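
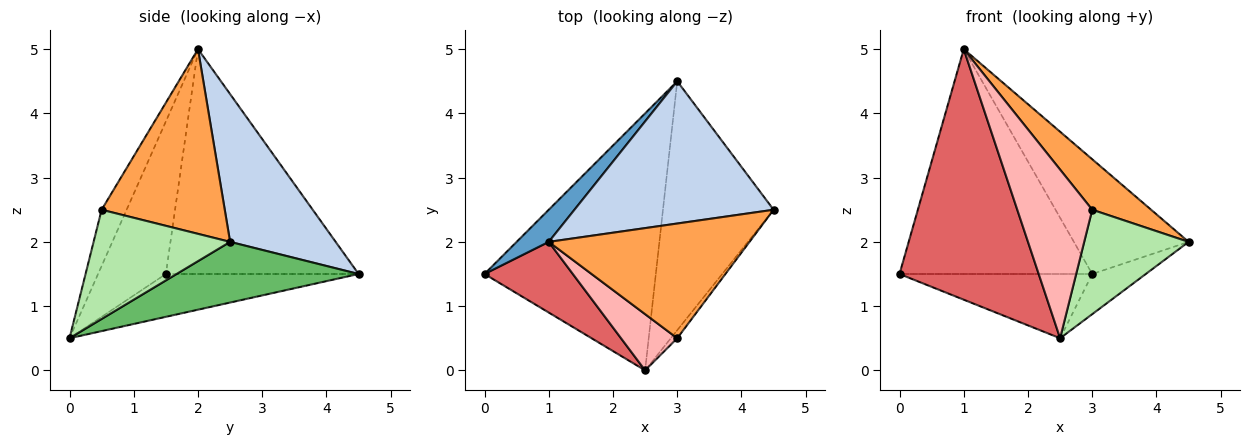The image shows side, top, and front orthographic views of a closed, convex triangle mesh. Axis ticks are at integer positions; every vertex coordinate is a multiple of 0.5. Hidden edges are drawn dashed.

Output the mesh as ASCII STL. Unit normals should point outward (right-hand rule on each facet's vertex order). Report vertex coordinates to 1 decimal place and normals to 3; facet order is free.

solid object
 facet normal -0.704 0.704 0.101
  outer loop
   vertex 1.0 2.0 5.0
   vertex 3.0 4.5 1.5
   vertex 0.0 1.5 1.5
  endloop
 endfacet
 facet normal 0.500 0.544 0.674
  outer loop
   vertex 1.0 2.0 5.0
   vertex 4.5 2.5 2.0
   vertex 3.0 4.5 1.5
  endloop
 endfacet
 facet normal 0.644 -0.308 0.700
  outer loop
   vertex 3.0 0.5 2.5
   vertex 4.5 2.5 2.0
   vertex 1.0 2.0 5.0
  endloop
 endfacet
 facet normal -0.236 0.236 -0.943
  outer loop
   vertex 2.5 0.0 0.5
   vertex 0.0 1.5 1.5
   vertex 3.0 4.5 1.5
  endloop
 endfacet
 facet normal 0.476 0.140 -0.868
  outer loop
   vertex 2.5 0.0 0.5
   vertex 3.0 4.5 1.5
   vertex 4.5 2.5 2.0
  endloop
 endfacet
 facet normal 0.793 -0.607 -0.047
  outer loop
   vertex 2.5 0.0 0.5
   vertex 4.5 2.5 2.0
   vertex 3.0 0.5 2.5
  endloop
 endfacet
 facet normal -0.425 -0.871 0.246
  outer loop
   vertex 2.5 0.0 0.5
   vertex 1.0 2.0 5.0
   vertex 0.0 1.5 1.5
  endloop
 endfacet
 facet normal -0.302 -0.905 0.302
  outer loop
   vertex 2.5 0.0 0.5
   vertex 3.0 0.5 2.5
   vertex 1.0 2.0 5.0
  endloop
 endfacet
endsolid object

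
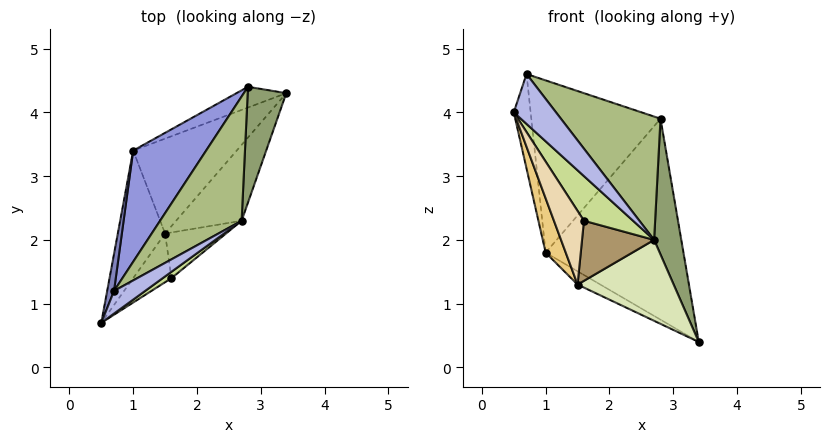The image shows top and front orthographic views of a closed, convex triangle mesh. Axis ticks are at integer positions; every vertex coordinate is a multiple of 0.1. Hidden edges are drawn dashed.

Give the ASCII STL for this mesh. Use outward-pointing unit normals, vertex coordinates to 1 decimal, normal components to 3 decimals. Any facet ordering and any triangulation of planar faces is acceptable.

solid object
 facet normal -0.397 0.913 -0.094
  outer loop
   vertex 1.0 3.4 1.8
   vertex 2.8 4.4 3.9
   vertex 3.4 4.3 0.4
  endloop
 endfacet
 facet normal -0.960 0.261 0.102
  outer loop
   vertex 1.0 3.4 1.8
   vertex 0.5 0.7 4.0
   vertex 0.7 1.2 4.6
  endloop
 endfacet
 facet normal -0.740 0.565 0.365
  outer loop
   vertex 1.0 3.4 1.8
   vertex 0.7 1.2 4.6
   vertex 2.8 4.4 3.9
  endloop
 endfacet
 facet normal 0.720 -0.632 0.287
  outer loop
   vertex 2.7 2.3 2.0
   vertex 0.7 1.2 4.6
   vertex 0.5 0.7 4.0
  endloop
 endfacet
 facet normal 0.965 -0.201 0.171
  outer loop
   vertex 2.7 2.3 2.0
   vertex 3.4 4.3 0.4
   vertex 2.8 4.4 3.9
  endloop
 endfacet
 facet normal 0.795 -0.427 0.431
  outer loop
   vertex 2.7 2.3 2.0
   vertex 2.8 4.4 3.9
   vertex 0.7 1.2 4.6
  endloop
 endfacet
 facet normal 0.647 -0.755 0.108
  outer loop
   vertex 1.6 1.4 2.3
   vertex 2.7 2.3 2.0
   vertex 0.5 0.7 4.0
  endloop
 endfacet
 facet normal 0.462 -0.647 -0.607
  outer loop
   vertex 1.5 2.1 1.3
   vertex 3.4 4.3 0.4
   vertex 2.7 2.3 2.0
  endloop
 endfacet
 facet normal 0.437 -0.716 -0.545
  outer loop
   vertex 1.5 2.1 1.3
   vertex 2.7 2.3 2.0
   vertex 1.6 1.4 2.3
  endloop
 endfacet
 facet normal -0.533 0.117 -0.838
  outer loop
   vertex 1.5 2.1 1.3
   vertex 1.0 3.4 1.8
   vertex 3.4 4.3 0.4
  endloop
 endfacet
 facet normal -0.889 -0.179 -0.422
  outer loop
   vertex 1.5 2.1 1.3
   vertex 0.5 0.7 4.0
   vertex 1.0 3.4 1.8
  endloop
 endfacet
 facet normal -0.306 -0.794 -0.525
  outer loop
   vertex 1.5 2.1 1.3
   vertex 1.6 1.4 2.3
   vertex 0.5 0.7 4.0
  endloop
 endfacet
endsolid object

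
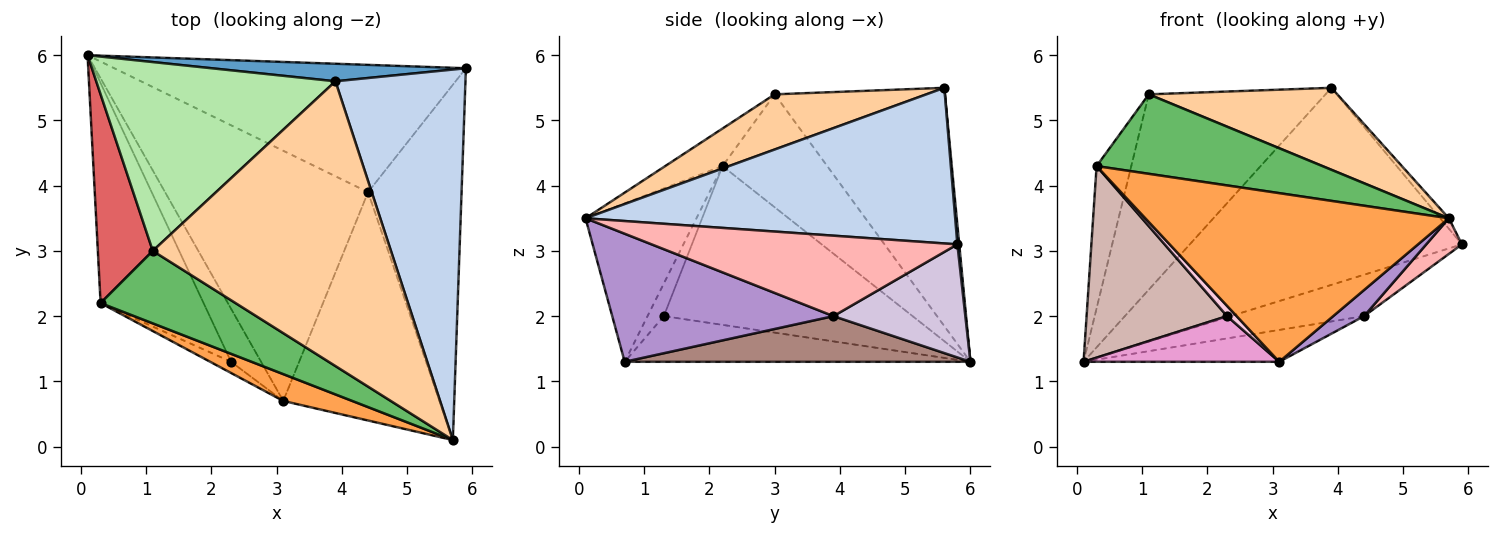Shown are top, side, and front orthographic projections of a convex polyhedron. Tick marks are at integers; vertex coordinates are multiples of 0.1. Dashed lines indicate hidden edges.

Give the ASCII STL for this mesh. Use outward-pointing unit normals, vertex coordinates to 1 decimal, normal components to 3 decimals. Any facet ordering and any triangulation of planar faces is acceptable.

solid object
 facet normal 0.007 0.996 0.089
  outer loop
   vertex 3.9 5.6 5.5
   vertex 5.9 5.8 3.1
   vertex 0.1 6.0 1.3
  endloop
 endfacet
 facet normal 0.767 0.018 0.641
  outer loop
   vertex 3.9 5.6 5.5
   vertex 5.7 0.1 3.5
   vertex 5.9 5.8 3.1
  endloop
 endfacet
 facet normal -0.339 -0.929 0.148
  outer loop
   vertex 3.1 0.7 1.3
   vertex 5.7 0.1 3.5
   vertex 0.3 2.2 4.3
  endloop
 endfacet
 facet normal 0.217 -0.270 0.938
  outer loop
   vertex 1.1 3.0 5.4
   vertex 5.7 0.1 3.5
   vertex 3.9 5.6 5.5
  endloop
 endfacet
 facet normal -0.184 -0.726 0.662
  outer loop
   vertex 1.1 3.0 5.4
   vertex 0.3 2.2 4.3
   vertex 5.7 0.1 3.5
  endloop
 endfacet
 facet normal -0.569 0.591 0.571
  outer loop
   vertex 1.1 3.0 5.4
   vertex 3.9 5.6 5.5
   vertex 0.1 6.0 1.3
  endloop
 endfacet
 facet normal -0.862 0.286 0.419
  outer loop
   vertex 1.1 3.0 5.4
   vertex 0.1 6.0 1.3
   vertex 0.3 2.2 4.3
  endloop
 endfacet
 facet normal 0.650 -0.076 -0.756
  outer loop
   vertex 4.4 3.9 2.0
   vertex 5.9 5.8 3.1
   vertex 5.7 0.1 3.5
  endloop
 endfacet
 facet normal 0.632 -0.088 -0.770
  outer loop
   vertex 4.4 3.9 2.0
   vertex 5.7 0.1 3.5
   vertex 3.1 0.7 1.3
  endloop
 endfacet
 facet normal 0.292 0.296 -0.909
  outer loop
   vertex 4.4 3.9 2.0
   vertex 0.1 6.0 1.3
   vertex 5.9 5.8 3.1
  endloop
 endfacet
 facet normal 0.218 0.123 -0.968
  outer loop
   vertex 4.4 3.9 2.0
   vertex 3.1 0.7 1.3
   vertex 0.1 6.0 1.3
  endloop
 endfacet
 facet normal -0.758 -0.428 -0.492
  outer loop
   vertex 2.3 1.3 2.0
   vertex 0.3 2.2 4.3
   vertex 0.1 6.0 1.3
  endloop
 endfacet
 facet normal -0.755 -0.428 -0.497
  outer loop
   vertex 2.3 1.3 2.0
   vertex 0.1 6.0 1.3
   vertex 3.1 0.7 1.3
  endloop
 endfacet
 facet normal -0.755 -0.443 -0.483
  outer loop
   vertex 2.3 1.3 2.0
   vertex 3.1 0.7 1.3
   vertex 0.3 2.2 4.3
  endloop
 endfacet
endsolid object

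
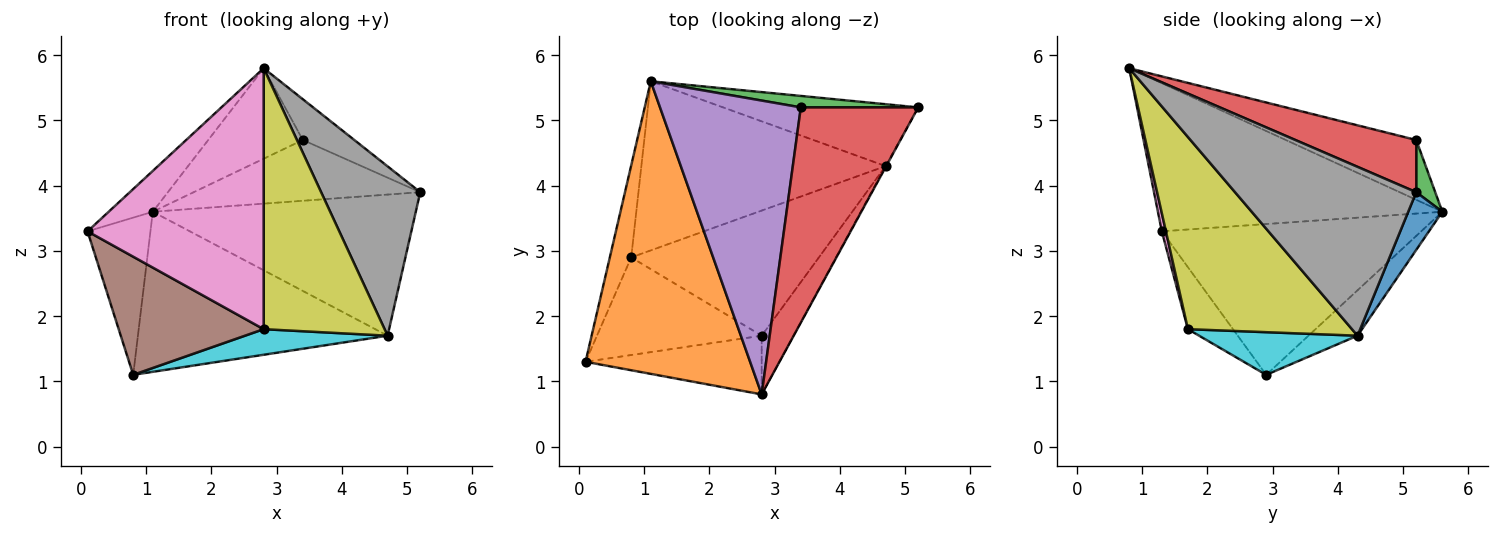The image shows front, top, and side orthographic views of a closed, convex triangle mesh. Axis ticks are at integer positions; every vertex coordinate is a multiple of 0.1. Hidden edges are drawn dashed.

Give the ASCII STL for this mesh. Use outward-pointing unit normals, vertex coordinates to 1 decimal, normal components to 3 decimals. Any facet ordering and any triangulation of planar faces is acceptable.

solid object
 facet normal -0.963 0.233 -0.137
  outer loop
   vertex 0.8 2.9 1.1
   vertex 0.1 1.3 3.3
   vertex 1.1 5.6 3.6
  endloop
 endfacet
 facet normal -0.665 0.103 0.739
  outer loop
   vertex 2.8 0.8 5.8
   vertex 1.1 5.6 3.6
   vertex 0.1 1.3 3.3
  endloop
 endfacet
 facet normal 0.082 0.979 0.185
  outer loop
   vertex 3.4 5.2 4.7
   vertex 5.2 5.2 3.9
   vertex 1.1 5.6 3.6
  endloop
 endfacet
 facet normal 0.400 0.171 0.900
  outer loop
   vertex 3.4 5.2 4.7
   vertex 2.8 0.8 5.8
   vertex 5.2 5.2 3.9
  endloop
 endfacet
 facet normal -0.376 0.273 0.886
  outer loop
   vertex 3.4 5.2 4.7
   vertex 1.1 5.6 3.6
   vertex 2.8 0.8 5.8
  endloop
 endfacet
 facet normal -0.233 -0.750 -0.619
  outer loop
   vertex 2.8 1.7 1.8
   vertex 0.1 1.3 3.3
   vertex 0.8 2.9 1.1
  endloop
 endfacet
 facet normal 0.023 -0.975 -0.219
  outer loop
   vertex 2.8 1.7 1.8
   vertex 2.8 0.8 5.8
   vertex 0.1 1.3 3.3
  endloop
 endfacet
 facet normal 0.877 -0.480 -0.003
  outer loop
   vertex 4.7 4.3 1.7
   vertex 5.2 5.2 3.9
   vertex 2.8 0.8 5.8
  endloop
 endfacet
 facet normal 0.798 -0.588 -0.132
  outer loop
   vertex 4.7 4.3 1.7
   vertex 2.8 0.8 5.8
   vertex 2.8 1.7 1.8
  endloop
 endfacet
 facet normal 0.217 -0.196 -0.956
  outer loop
   vertex 4.7 4.3 1.7
   vertex 2.8 1.7 1.8
   vertex 0.8 2.9 1.1
  endloop
 endfacet
 facet normal 0.118 0.909 -0.399
  outer loop
   vertex 4.7 4.3 1.7
   vertex 1.1 5.6 3.6
   vertex 5.2 5.2 3.9
  endloop
 endfacet
 facet normal -0.134 0.681 -0.720
  outer loop
   vertex 4.7 4.3 1.7
   vertex 0.8 2.9 1.1
   vertex 1.1 5.6 3.6
  endloop
 endfacet
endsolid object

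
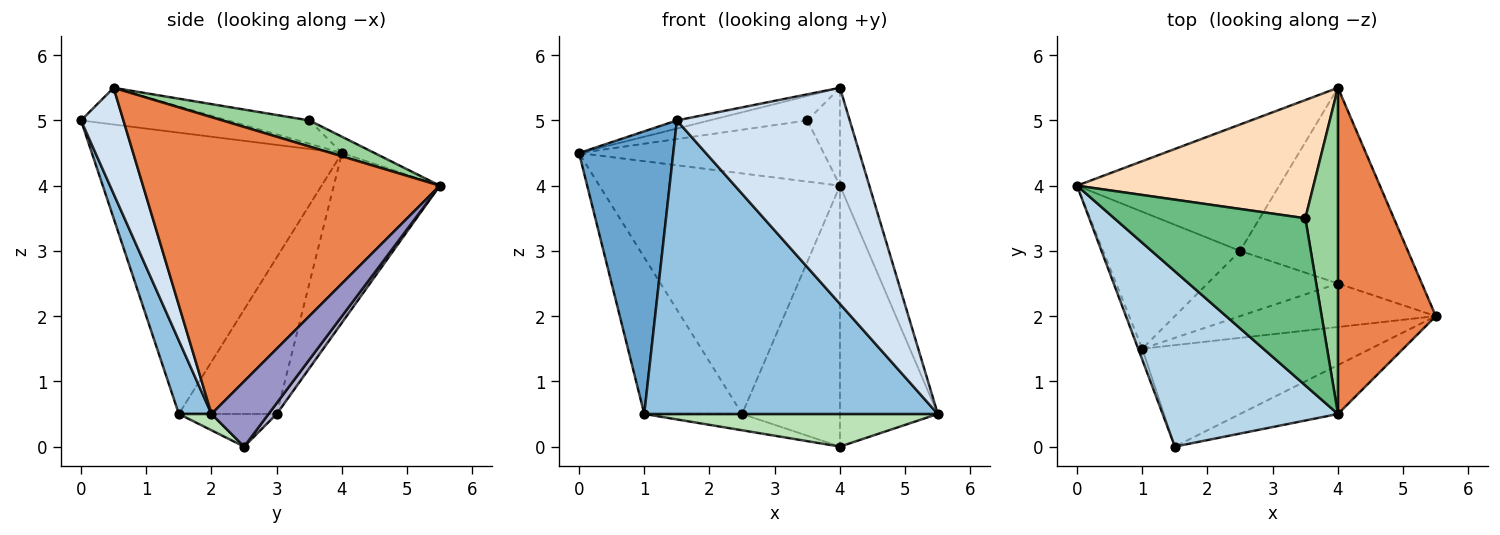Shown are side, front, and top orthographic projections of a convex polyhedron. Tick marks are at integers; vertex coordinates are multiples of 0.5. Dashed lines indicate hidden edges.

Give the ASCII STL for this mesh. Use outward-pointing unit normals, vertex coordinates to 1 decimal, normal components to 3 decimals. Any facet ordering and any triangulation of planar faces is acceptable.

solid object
 facet normal -0.936 -0.353 -0.014
  outer loop
   vertex 1.0 1.5 0.5
   vertex 1.5 0.0 5.0
   vertex 0.0 4.0 4.5
  endloop
 endfacet
 facet normal 0.104 -0.940 -0.325
  outer loop
   vertex 1.0 1.5 0.5
   vertex 5.5 2.0 0.5
   vertex 1.5 0.0 5.0
  endloop
 endfacet
 facet normal -0.205 0.045 0.978
  outer loop
   vertex 4.0 0.5 5.5
   vertex 0.0 4.0 4.5
   vertex 1.5 0.0 5.0
  endloop
 endfacet
 facet normal 0.233 -0.949 -0.215
  outer loop
   vertex 4.0 0.5 5.5
   vertex 1.5 0.0 5.0
   vertex 5.5 2.0 0.5
  endloop
 endfacet
 facet normal 0.946 0.094 0.312
  outer loop
   vertex 4.0 0.5 5.5
   vertex 5.5 2.0 0.5
   vertex 4.0 5.5 4.0
  endloop
 endfacet
 facet normal -0.363 0.825 -0.433
  outer loop
   vertex 2.5 3.0 0.5
   vertex 0.0 4.0 4.5
   vertex 4.0 5.5 4.0
  endloop
 endfacet
 facet normal -0.601 0.601 -0.526
  outer loop
   vertex 2.5 3.0 0.5
   vertex 1.0 1.5 0.5
   vertex 0.0 4.0 4.5
  endloop
 endfacet
 facet normal -0.061 0.459 0.887
  outer loop
   vertex 3.5 3.5 5.0
   vertex 4.0 5.5 4.0
   vertex 0.0 4.0 4.5
  endloop
 endfacet
 facet normal -0.120 0.144 0.982
  outer loop
   vertex 3.5 3.5 5.0
   vertex 0.0 4.0 4.5
   vertex 4.0 0.5 5.5
  endloop
 endfacet
 facet normal 0.608 0.228 0.760
  outer loop
   vertex 3.5 3.5 5.0
   vertex 4.0 0.5 5.5
   vertex 4.0 5.5 4.0
  endloop
 endfacet
 facet normal 0.067 -0.599 -0.798
  outer loop
   vertex 4.0 2.5 0.0
   vertex 5.5 2.0 0.5
   vertex 1.0 1.5 0.5
  endloop
 endfacet
 facet normal -0.236 0.236 -0.943
  outer loop
   vertex 4.0 2.5 0.0
   vertex 1.0 1.5 0.5
   vertex 2.5 3.0 0.5
  endloop
 endfacet
 facet normal 0.423 0.725 -0.544
  outer loop
   vertex 4.0 2.5 0.0
   vertex 4.0 5.5 4.0
   vertex 5.5 2.0 0.5
  endloop
 endfacet
 facet normal 0.067 0.798 -0.599
  outer loop
   vertex 4.0 2.5 0.0
   vertex 2.5 3.0 0.5
   vertex 4.0 5.5 4.0
  endloop
 endfacet
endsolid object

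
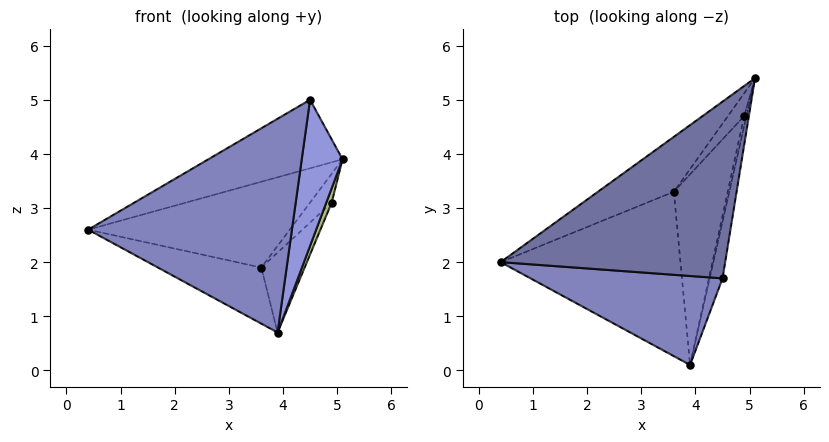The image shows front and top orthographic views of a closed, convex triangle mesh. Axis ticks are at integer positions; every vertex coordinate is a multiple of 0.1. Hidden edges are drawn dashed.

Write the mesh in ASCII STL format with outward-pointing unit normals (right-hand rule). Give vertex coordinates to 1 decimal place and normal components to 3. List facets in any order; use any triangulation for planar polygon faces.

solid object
 facet normal -0.461 0.321 0.827
  outer loop
   vertex 4.5 1.7 5.0
   vertex 5.1 5.4 3.9
   vertex 0.4 2.0 2.6
  endloop
 endfacet
 facet normal -0.281 -0.886 0.369
  outer loop
   vertex 4.5 1.7 5.0
   vertex 0.4 2.0 2.6
   vertex 3.9 0.1 0.7
  endloop
 endfacet
 facet normal 0.981 -0.180 -0.070
  outer loop
   vertex 4.5 1.7 5.0
   vertex 3.9 0.1 0.7
   vertex 5.1 5.4 3.9
  endloop
 endfacet
 facet normal -0.418 0.765 -0.490
  outer loop
   vertex 3.6 3.3 1.9
   vertex 0.4 2.0 2.6
   vertex 5.1 5.4 3.9
  endloop
 endfacet
 facet normal -0.320 0.306 -0.896
  outer loop
   vertex 3.6 3.3 1.9
   vertex 3.9 0.1 0.7
   vertex 0.4 2.0 2.6
  endloop
 endfacet
 facet normal 0.982 -0.157 -0.108
  outer loop
   vertex 4.9 4.7 3.1
   vertex 5.1 5.4 3.9
   vertex 3.9 0.1 0.7
  endloop
 endfacet
 facet normal -0.265 0.758 -0.597
  outer loop
   vertex 4.9 4.7 3.1
   vertex 3.6 3.3 1.9
   vertex 5.1 5.4 3.9
  endloop
 endfacet
 facet normal 0.399 0.355 -0.846
  outer loop
   vertex 4.9 4.7 3.1
   vertex 3.9 0.1 0.7
   vertex 3.6 3.3 1.9
  endloop
 endfacet
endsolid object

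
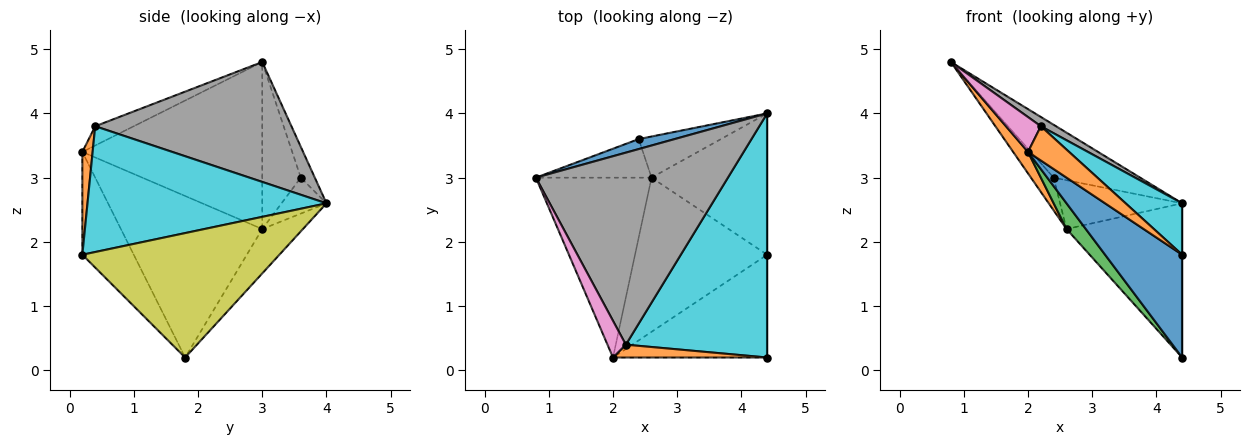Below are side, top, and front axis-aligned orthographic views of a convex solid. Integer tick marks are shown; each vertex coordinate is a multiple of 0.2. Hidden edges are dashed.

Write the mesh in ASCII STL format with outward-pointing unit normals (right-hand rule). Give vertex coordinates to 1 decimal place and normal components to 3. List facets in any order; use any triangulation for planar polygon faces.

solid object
 facet normal -0.157 0.970 0.184
  outer loop
   vertex 2.4 3.6 3.0
   vertex 0.8 3.0 4.8
   vertex 4.4 4.0 2.6
  endloop
 endfacet
 facet normal -0.820 -0.068 -0.568
  outer loop
   vertex 2.6 3.0 2.2
   vertex 2.0 0.2 3.4
   vertex 0.8 3.0 4.8
  endloop
 endfacet
 facet normal -0.770 -0.105 -0.630
  outer loop
   vertex 2.6 3.0 2.2
   vertex 4.4 1.8 0.2
   vertex 2.0 0.2 3.4
  endloop
 endfacet
 facet normal -0.740 0.436 -0.512
  outer loop
   vertex 2.6 3.0 2.2
   vertex 0.8 3.0 4.8
   vertex 2.4 3.6 3.0
  endloop
 endfacet
 facet normal -0.251 0.714 -0.654
  outer loop
   vertex 2.6 3.0 2.2
   vertex 4.4 4.0 2.6
   vertex 4.4 1.8 0.2
  endloop
 endfacet
 facet normal -0.271 0.736 -0.620
  outer loop
   vertex 2.6 3.0 2.2
   vertex 2.4 3.6 3.0
   vertex 4.4 4.0 2.6
  endloop
 endfacet
 facet normal -0.606 -0.548 0.577
  outer loop
   vertex 2.2 0.4 3.8
   vertex 0.8 3.0 4.8
   vertex 2.0 0.2 3.4
  endloop
 endfacet
 facet normal 0.529 -0.041 0.847
  outer loop
   vertex 2.2 0.4 3.8
   vertex 4.4 4.0 2.6
   vertex 0.8 3.0 4.8
  endloop
 endfacet
 facet normal 1.000 0.000 0.000
  outer loop
   vertex 4.4 0.2 1.8
   vertex 4.4 1.8 0.2
   vertex 4.4 4.0 2.6
  endloop
 endfacet
 facet normal 0.657 -0.155 0.738
  outer loop
   vertex 4.4 0.2 1.8
   vertex 4.4 4.0 2.6
   vertex 2.2 0.4 3.8
  endloop
 endfacet
 facet normal -0.426 -0.640 -0.640
  outer loop
   vertex 4.4 0.2 1.8
   vertex 2.0 0.2 3.4
   vertex 4.4 1.8 0.2
  endloop
 endfacet
 facet normal 0.228 -0.912 0.342
  outer loop
   vertex 4.4 0.2 1.8
   vertex 2.2 0.4 3.8
   vertex 2.0 0.2 3.4
  endloop
 endfacet
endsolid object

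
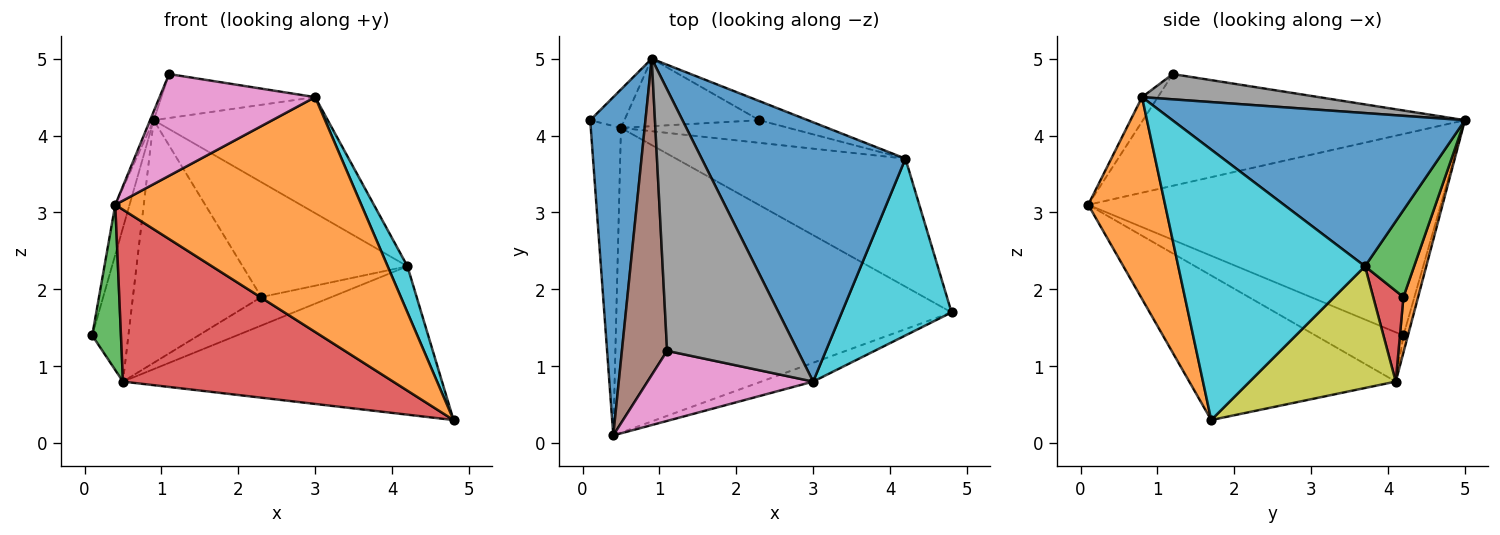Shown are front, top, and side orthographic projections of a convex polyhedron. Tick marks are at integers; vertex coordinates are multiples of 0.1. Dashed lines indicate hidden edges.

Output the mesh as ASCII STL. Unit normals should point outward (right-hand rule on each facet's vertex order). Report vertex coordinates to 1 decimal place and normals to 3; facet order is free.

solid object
 facet normal -0.964 0.039 0.264
  outer loop
   vertex 0.9 5.0 4.2
   vertex 0.1 4.2 1.4
   vertex 0.4 0.1 3.1
  endloop
 endfacet
 facet normal 0.297 -0.952 -0.076
  outer loop
   vertex 3.0 0.8 4.5
   vertex 0.4 0.1 3.1
   vertex 4.8 1.7 0.3
  endloop
 endfacet
 facet normal -0.822 -0.269 -0.503
  outer loop
   vertex 0.5 4.1 0.8
   vertex 0.4 0.1 3.1
   vertex 0.1 4.2 1.4
  endloop
 endfacet
 facet normal -0.352 -0.460 -0.815
  outer loop
   vertex 0.5 4.1 0.8
   vertex 4.8 1.7 0.3
   vertex 0.4 0.1 3.1
  endloop
 endfacet
 facet normal -0.120 0.963 -0.241
  outer loop
   vertex 0.5 4.1 0.8
   vertex 0.1 4.2 1.4
   vertex 0.9 5.0 4.2
  endloop
 endfacet
 facet normal -0.927 0.010 0.375
  outer loop
   vertex 1.1 1.2 4.8
   vertex 0.9 5.0 4.2
   vertex 0.4 0.1 3.1
  endloop
 endfacet
 facet normal -0.083 -0.821 0.565
  outer loop
   vertex 1.1 1.2 4.8
   vertex 0.4 0.1 3.1
   vertex 3.0 0.8 4.5
  endloop
 endfacet
 facet normal 0.187 0.163 0.969
  outer loop
   vertex 1.1 1.2 4.8
   vertex 3.0 0.8 4.5
   vertex 0.9 5.0 4.2
  endloop
 endfacet
 facet normal 0.328 0.715 -0.617
  outer loop
   vertex 4.2 3.7 2.3
   vertex 4.8 1.7 0.3
   vertex 0.5 4.1 0.8
  endloop
 endfacet
 facet normal 0.922 -0.098 0.374
  outer loop
   vertex 4.2 3.7 2.3
   vertex 3.0 0.8 4.5
   vertex 4.8 1.7 0.3
  endloop
 endfacet
 facet normal 0.566 0.337 0.753
  outer loop
   vertex 4.2 3.7 2.3
   vertex 0.9 5.0 4.2
   vertex 3.0 0.8 4.5
  endloop
 endfacet
 facet normal 0.110 0.958 -0.266
  outer loop
   vertex 2.3 4.2 1.9
   vertex 0.5 4.1 0.8
   vertex 0.9 5.0 4.2
  endloop
 endfacet
 facet normal 0.282 0.946 -0.157
  outer loop
   vertex 2.3 4.2 1.9
   vertex 0.9 5.0 4.2
   vertex 4.2 3.7 2.3
  endloop
 endfacet
 facet normal 0.319 0.742 -0.590
  outer loop
   vertex 2.3 4.2 1.9
   vertex 4.2 3.7 2.3
   vertex 0.5 4.1 0.8
  endloop
 endfacet
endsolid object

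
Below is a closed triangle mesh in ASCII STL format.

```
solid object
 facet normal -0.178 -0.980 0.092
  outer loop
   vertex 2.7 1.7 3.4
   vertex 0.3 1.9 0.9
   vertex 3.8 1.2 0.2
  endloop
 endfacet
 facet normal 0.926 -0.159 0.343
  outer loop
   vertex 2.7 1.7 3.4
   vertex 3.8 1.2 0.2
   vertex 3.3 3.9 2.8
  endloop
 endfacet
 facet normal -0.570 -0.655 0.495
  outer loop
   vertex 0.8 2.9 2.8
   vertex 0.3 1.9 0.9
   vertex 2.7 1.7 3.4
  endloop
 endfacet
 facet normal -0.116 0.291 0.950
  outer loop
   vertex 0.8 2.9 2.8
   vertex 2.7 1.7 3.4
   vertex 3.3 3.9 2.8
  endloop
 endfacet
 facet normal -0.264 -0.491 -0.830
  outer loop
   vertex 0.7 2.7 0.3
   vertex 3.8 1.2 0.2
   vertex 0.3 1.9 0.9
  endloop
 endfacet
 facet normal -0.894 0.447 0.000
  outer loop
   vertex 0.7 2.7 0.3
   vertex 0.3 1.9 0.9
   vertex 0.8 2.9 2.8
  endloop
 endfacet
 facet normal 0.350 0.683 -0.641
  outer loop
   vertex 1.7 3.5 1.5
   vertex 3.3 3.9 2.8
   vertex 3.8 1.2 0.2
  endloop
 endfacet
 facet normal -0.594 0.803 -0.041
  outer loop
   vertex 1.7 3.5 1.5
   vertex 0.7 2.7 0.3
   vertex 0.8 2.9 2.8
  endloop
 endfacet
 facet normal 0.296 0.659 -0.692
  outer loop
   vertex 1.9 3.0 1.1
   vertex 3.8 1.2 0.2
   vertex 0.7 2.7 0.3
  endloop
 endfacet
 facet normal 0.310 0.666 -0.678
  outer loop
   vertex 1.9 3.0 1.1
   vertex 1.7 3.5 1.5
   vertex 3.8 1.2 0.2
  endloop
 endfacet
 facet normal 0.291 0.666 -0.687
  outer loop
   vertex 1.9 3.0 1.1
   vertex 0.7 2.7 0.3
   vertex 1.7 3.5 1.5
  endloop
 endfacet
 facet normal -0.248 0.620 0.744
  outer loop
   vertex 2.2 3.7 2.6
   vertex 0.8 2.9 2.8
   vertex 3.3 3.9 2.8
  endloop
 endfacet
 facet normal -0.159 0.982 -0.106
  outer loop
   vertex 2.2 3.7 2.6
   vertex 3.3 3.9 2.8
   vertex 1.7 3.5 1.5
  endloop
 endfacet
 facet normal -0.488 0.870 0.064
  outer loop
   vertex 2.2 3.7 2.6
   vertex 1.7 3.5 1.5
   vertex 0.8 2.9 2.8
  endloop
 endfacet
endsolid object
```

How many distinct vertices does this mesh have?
9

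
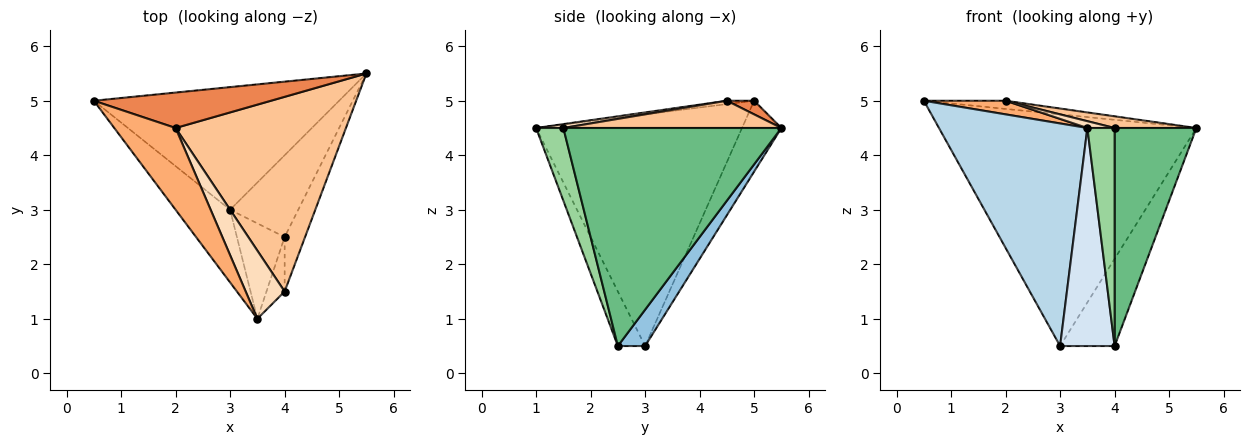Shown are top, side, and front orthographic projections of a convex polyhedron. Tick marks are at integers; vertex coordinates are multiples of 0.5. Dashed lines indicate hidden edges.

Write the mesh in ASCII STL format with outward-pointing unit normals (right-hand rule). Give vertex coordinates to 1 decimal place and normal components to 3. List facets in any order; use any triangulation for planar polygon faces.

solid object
 facet normal -0.134 0.876 -0.464
  outer loop
   vertex 3.0 3.0 0.5
   vertex 0.5 5.0 5.0
   vertex 5.5 5.5 4.5
  endloop
 endfacet
 facet normal 0.343 0.685 -0.643
  outer loop
   vertex 3.0 3.0 0.5
   vertex 5.5 5.5 4.5
   vertex 4.0 2.5 0.5
  endloop
 endfacet
 facet normal -0.797 -0.574 -0.188
  outer loop
   vertex 3.0 3.0 0.5
   vertex 3.5 1.0 4.5
   vertex 0.5 5.0 5.0
  endloop
 endfacet
 facet normal -0.416 -0.833 -0.364
  outer loop
   vertex 3.0 3.0 0.5
   vertex 4.0 2.5 0.5
   vertex 3.5 1.0 4.5
  endloop
 endfacet
 facet normal 0.075 0.224 0.972
  outer loop
   vertex 2.0 4.5 5.0
   vertex 5.5 5.5 4.5
   vertex 0.5 5.0 5.0
  endloop
 endfacet
 facet normal -0.055 -0.164 0.985
  outer loop
   vertex 2.0 4.5 5.0
   vertex 0.5 5.0 5.0
   vertex 3.5 1.0 4.5
  endloop
 endfacet
 facet normal 0.158 -0.059 0.986
  outer loop
   vertex 4.0 1.5 4.5
   vertex 5.5 5.5 4.5
   vertex 2.0 4.5 5.0
  endloop
 endfacet
 facet normal 0.099 -0.099 0.990
  outer loop
   vertex 4.0 1.5 4.5
   vertex 2.0 4.5 5.0
   vertex 3.5 1.0 4.5
  endloop
 endfacet
 facet normal 0.933 -0.350 -0.087
  outer loop
   vertex 4.0 1.5 4.5
   vertex 4.0 2.5 0.5
   vertex 5.5 5.5 4.5
  endloop
 endfacet
 facet normal 0.696 -0.696 -0.174
  outer loop
   vertex 4.0 1.5 4.5
   vertex 3.5 1.0 4.5
   vertex 4.0 2.5 0.5
  endloop
 endfacet
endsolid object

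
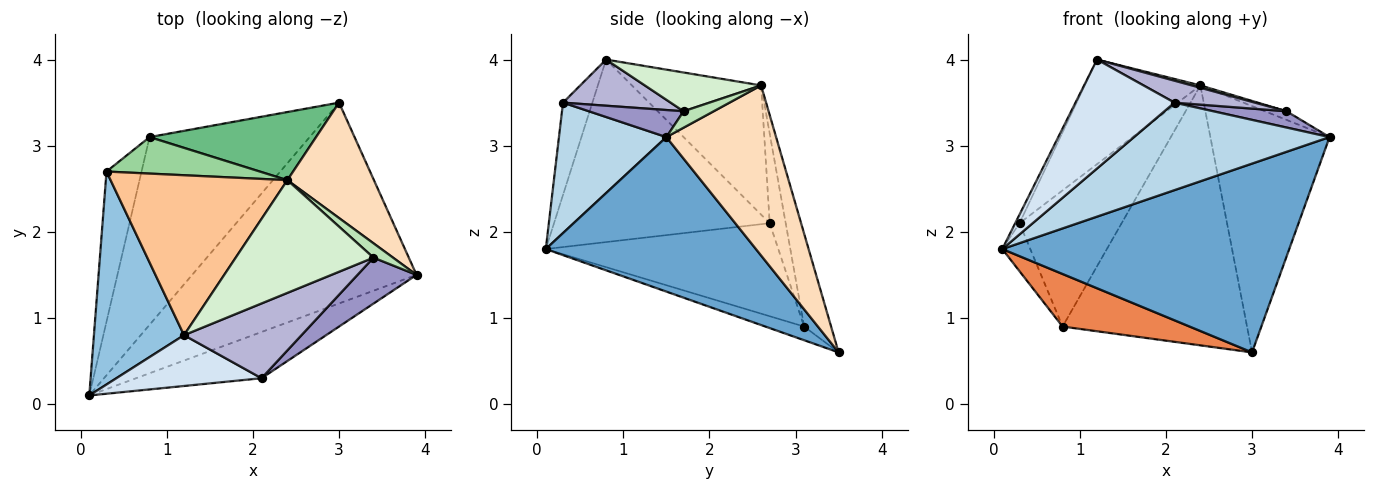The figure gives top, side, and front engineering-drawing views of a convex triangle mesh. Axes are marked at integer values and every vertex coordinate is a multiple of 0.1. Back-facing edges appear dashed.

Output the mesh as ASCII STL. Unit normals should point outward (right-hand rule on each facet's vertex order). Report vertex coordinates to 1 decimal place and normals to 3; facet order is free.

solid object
 facet normal 0.448 -0.612 -0.651
  outer loop
   vertex 3.0 3.5 0.6
   vertex 3.9 1.5 3.1
   vertex 0.1 0.1 1.8
  endloop
 endfacet
 facet normal -0.897 0.018 0.443
  outer loop
   vertex 0.3 2.7 2.1
   vertex 0.1 0.1 1.8
   vertex 1.2 0.8 4.0
  endloop
 endfacet
 facet normal 0.437 -0.795 -0.420
  outer loop
   vertex 2.1 0.3 3.5
   vertex 0.1 0.1 1.8
   vertex 3.9 1.5 3.1
  endloop
 endfacet
 facet normal -0.259 -0.875 0.408
  outer loop
   vertex 2.1 0.3 3.5
   vertex 1.2 0.8 4.0
   vertex 0.1 0.1 1.8
  endloop
 endfacet
 facet normal -0.082 -0.269 -0.960
  outer loop
   vertex 0.8 3.1 0.9
   vertex 3.0 3.5 0.6
   vertex 0.1 0.1 1.8
  endloop
 endfacet
 facet normal -0.930 0.112 -0.350
  outer loop
   vertex 0.8 3.1 0.9
   vertex 0.1 0.1 1.8
   vertex 0.3 2.7 2.1
  endloop
 endfacet
 facet normal -0.522 0.467 0.714
  outer loop
   vertex 2.4 2.6 3.7
   vertex 0.3 2.7 2.1
   vertex 1.2 0.8 4.0
  endloop
 endfacet
 facet normal 0.640 0.696 0.326
  outer loop
   vertex 2.4 2.6 3.7
   vertex 3.9 1.5 3.1
   vertex 3.0 3.5 0.6
  endloop
 endfacet
 facet normal -0.140 0.958 0.251
  outer loop
   vertex 2.4 2.6 3.7
   vertex 3.0 3.5 0.6
   vertex 0.8 3.1 0.9
  endloop
 endfacet
 facet normal -0.150 0.955 0.256
  outer loop
   vertex 2.4 2.6 3.7
   vertex 0.8 3.1 0.9
   vertex 0.3 2.7 2.1
  endloop
 endfacet
 facet normal 0.584 0.417 0.696
  outer loop
   vertex 3.4 1.7 3.4
   vertex 3.9 1.5 3.1
   vertex 2.4 2.6 3.7
  endloop
 endfacet
 facet normal 0.271 -0.020 0.962
  outer loop
   vertex 3.4 1.7 3.4
   vertex 2.4 2.6 3.7
   vertex 1.2 0.8 4.0
  endloop
 endfacet
 facet normal 0.397 -0.306 0.865
  outer loop
   vertex 3.4 1.7 3.4
   vertex 2.1 0.3 3.5
   vertex 3.9 1.5 3.1
  endloop
 endfacet
 facet normal 0.353 -0.263 0.898
  outer loop
   vertex 3.4 1.7 3.4
   vertex 1.2 0.8 4.0
   vertex 2.1 0.3 3.5
  endloop
 endfacet
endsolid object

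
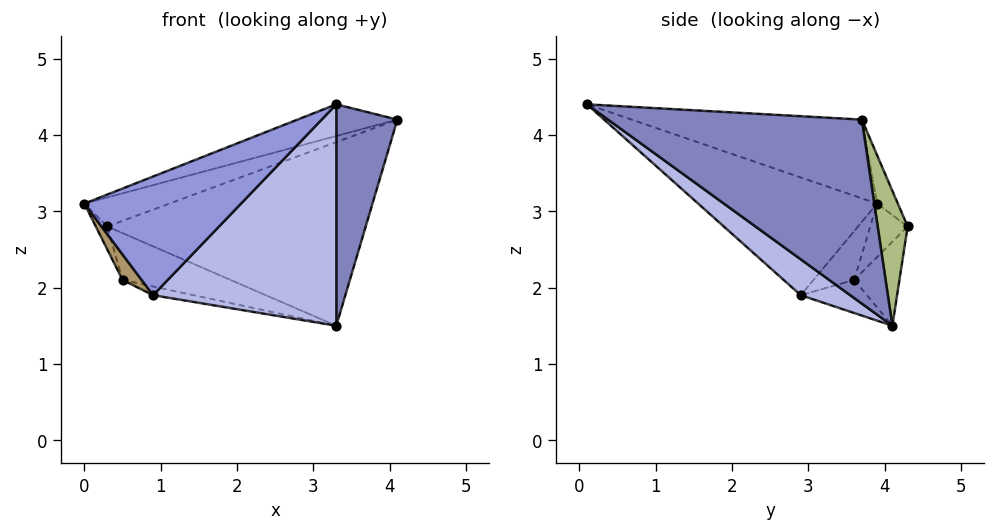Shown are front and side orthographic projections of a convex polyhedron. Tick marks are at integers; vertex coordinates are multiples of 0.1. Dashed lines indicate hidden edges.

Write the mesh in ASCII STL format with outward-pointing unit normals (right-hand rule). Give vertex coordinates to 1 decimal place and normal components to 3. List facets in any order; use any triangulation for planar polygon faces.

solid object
 facet normal -0.253 0.110 0.961
  outer loop
   vertex 3.3 0.1 4.4
   vertex 4.1 3.7 4.2
   vertex 0.0 3.9 3.1
  endloop
 endfacet
 facet normal 0.925 -0.223 -0.307
  outer loop
   vertex 3.3 4.1 1.5
   vertex 4.1 3.7 4.2
   vertex 3.3 0.1 4.4
  endloop
 endfacet
 facet normal -0.752 -0.659 -0.015
  outer loop
   vertex 0.9 2.9 1.9
   vertex 3.3 0.1 4.4
   vertex 0.0 3.9 3.1
  endloop
 endfacet
 facet normal 0.157 -0.580 -0.800
  outer loop
   vertex 0.9 2.9 1.9
   vertex 3.3 4.1 1.5
   vertex 3.3 0.1 4.4
  endloop
 endfacet
 facet normal -0.163 0.667 0.727
  outer loop
   vertex 0.3 4.3 2.8
   vertex 0.0 3.9 3.1
   vertex 4.1 3.7 4.2
  endloop
 endfacet
 facet normal 0.114 0.987 0.112
  outer loop
   vertex 0.3 4.3 2.8
   vertex 4.1 3.7 4.2
   vertex 3.3 4.1 1.5
  endloop
 endfacet
 facet normal -0.232 0.143 -0.962
  outer loop
   vertex 0.5 3.6 2.1
   vertex 3.3 4.1 1.5
   vertex 0.9 2.9 1.9
  endloop
 endfacet
 facet normal -0.269 0.642 -0.718
  outer loop
   vertex 0.5 3.6 2.1
   vertex 0.3 4.3 2.8
   vertex 3.3 4.1 1.5
  endloop
 endfacet
 facet normal -0.861 -0.404 -0.309
  outer loop
   vertex 0.5 3.6 2.1
   vertex 0.9 2.9 1.9
   vertex 0.0 3.9 3.1
  endloop
 endfacet
 facet normal -0.832 0.255 -0.493
  outer loop
   vertex 0.5 3.6 2.1
   vertex 0.0 3.9 3.1
   vertex 0.3 4.3 2.8
  endloop
 endfacet
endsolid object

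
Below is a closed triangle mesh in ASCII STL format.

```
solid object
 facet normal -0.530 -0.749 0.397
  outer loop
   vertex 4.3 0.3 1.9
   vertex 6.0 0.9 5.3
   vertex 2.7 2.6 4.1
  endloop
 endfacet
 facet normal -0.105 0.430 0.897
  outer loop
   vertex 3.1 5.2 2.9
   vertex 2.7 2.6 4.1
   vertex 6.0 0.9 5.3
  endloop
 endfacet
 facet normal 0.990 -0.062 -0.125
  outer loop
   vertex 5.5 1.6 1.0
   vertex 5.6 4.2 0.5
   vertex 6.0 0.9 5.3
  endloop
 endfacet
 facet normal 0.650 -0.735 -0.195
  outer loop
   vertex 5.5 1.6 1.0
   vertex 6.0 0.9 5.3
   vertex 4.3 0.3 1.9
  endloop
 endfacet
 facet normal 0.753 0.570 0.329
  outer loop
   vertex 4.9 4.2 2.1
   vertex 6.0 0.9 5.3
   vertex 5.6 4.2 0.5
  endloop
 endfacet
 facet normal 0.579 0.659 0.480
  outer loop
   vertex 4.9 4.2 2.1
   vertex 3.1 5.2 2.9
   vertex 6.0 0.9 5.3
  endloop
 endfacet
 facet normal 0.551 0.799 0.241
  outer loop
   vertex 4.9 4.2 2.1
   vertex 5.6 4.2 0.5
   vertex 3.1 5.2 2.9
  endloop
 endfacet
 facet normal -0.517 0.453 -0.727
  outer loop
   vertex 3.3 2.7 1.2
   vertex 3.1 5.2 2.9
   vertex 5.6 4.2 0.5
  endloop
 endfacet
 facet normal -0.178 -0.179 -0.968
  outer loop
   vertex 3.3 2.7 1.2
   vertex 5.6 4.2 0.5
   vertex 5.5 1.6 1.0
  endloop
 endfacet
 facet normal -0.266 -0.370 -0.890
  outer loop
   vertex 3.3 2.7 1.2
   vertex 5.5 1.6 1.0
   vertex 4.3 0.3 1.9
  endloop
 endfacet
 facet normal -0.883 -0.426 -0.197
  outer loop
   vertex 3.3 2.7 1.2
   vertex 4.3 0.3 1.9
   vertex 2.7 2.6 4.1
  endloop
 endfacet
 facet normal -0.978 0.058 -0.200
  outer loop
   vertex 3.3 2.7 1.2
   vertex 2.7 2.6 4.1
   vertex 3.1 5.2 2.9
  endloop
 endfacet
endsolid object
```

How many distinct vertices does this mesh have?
8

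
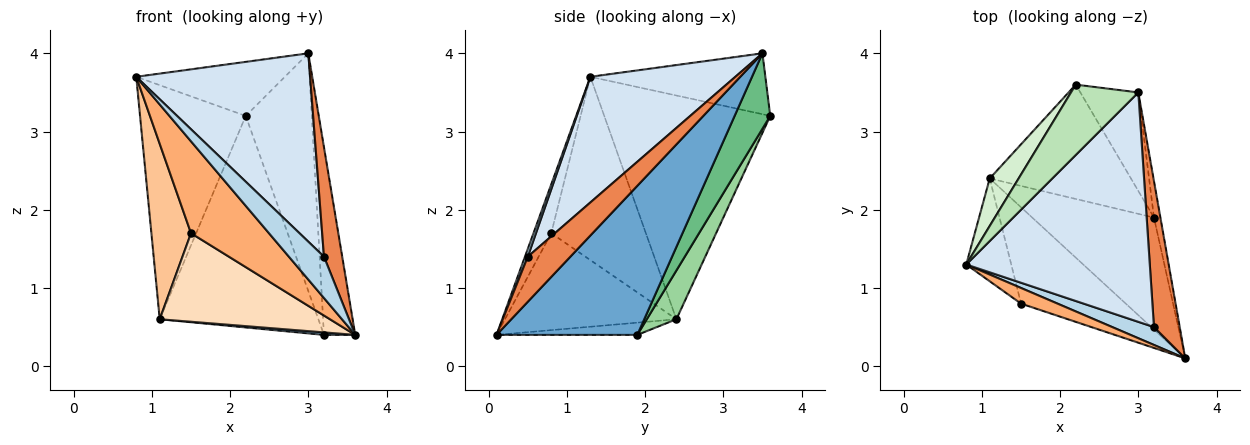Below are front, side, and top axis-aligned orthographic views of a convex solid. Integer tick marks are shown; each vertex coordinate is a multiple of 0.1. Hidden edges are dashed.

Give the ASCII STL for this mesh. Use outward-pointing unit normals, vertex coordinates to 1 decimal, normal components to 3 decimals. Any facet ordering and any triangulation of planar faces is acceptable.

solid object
 facet normal 0.975 0.217 -0.042
  outer loop
   vertex 3.2 1.9 0.4
   vertex 3.0 3.5 4.0
   vertex 3.6 0.1 0.4
  endloop
 endfacet
 facet normal -0.100 -0.022 -0.995
  outer loop
   vertex 1.1 2.4 0.6
   vertex 3.2 1.9 0.4
   vertex 3.6 0.1 0.4
  endloop
 endfacet
 facet normal 0.074 -0.915 0.396
  outer loop
   vertex 3.2 0.5 1.4
   vertex 0.8 1.3 3.7
   vertex 3.6 0.1 0.4
  endloop
 endfacet
 facet normal 0.468 -0.561 0.683
  outer loop
   vertex 3.2 0.5 1.4
   vertex 3.0 3.5 4.0
   vertex 0.8 1.3 3.7
  endloop
 endfacet
 facet normal 0.814 -0.349 0.465
  outer loop
   vertex 3.2 0.5 1.4
   vertex 3.6 0.1 0.4
   vertex 3.0 3.5 4.0
  endloop
 endfacet
 facet normal -0.219 -0.962 0.164
  outer loop
   vertex 1.5 0.8 1.7
   vertex 3.6 0.1 0.4
   vertex 0.8 1.3 3.7
  endloop
 endfacet
 facet normal -0.900 -0.377 -0.221
  outer loop
   vertex 1.5 0.8 1.7
   vertex 0.8 1.3 3.7
   vertex 1.1 2.4 0.6
  endloop
 endfacet
 facet normal -0.563 -0.559 -0.609
  outer loop
   vertex 1.5 0.8 1.7
   vertex 1.1 2.4 0.6
   vertex 3.6 0.1 0.4
  endloop
 endfacet
 facet normal 0.446 0.827 -0.343
  outer loop
   vertex 2.2 3.6 3.2
   vertex 3.0 3.5 4.0
   vertex 3.2 1.9 0.4
  endloop
 endfacet
 facet normal 0.162 0.868 -0.469
  outer loop
   vertex 2.2 3.6 3.2
   vertex 3.2 1.9 0.4
   vertex 1.1 2.4 0.6
  endloop
 endfacet
 facet normal -0.583 0.495 0.645
  outer loop
   vertex 2.2 3.6 3.2
   vertex 0.8 1.3 3.7
   vertex 3.0 3.5 4.0
  endloop
 endfacet
 facet normal -0.839 0.534 0.108
  outer loop
   vertex 2.2 3.6 3.2
   vertex 1.1 2.4 0.6
   vertex 0.8 1.3 3.7
  endloop
 endfacet
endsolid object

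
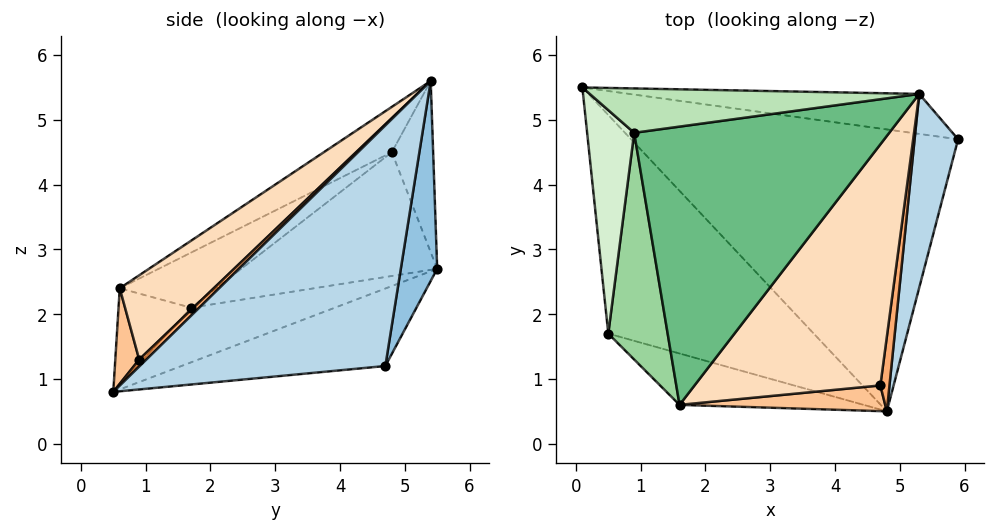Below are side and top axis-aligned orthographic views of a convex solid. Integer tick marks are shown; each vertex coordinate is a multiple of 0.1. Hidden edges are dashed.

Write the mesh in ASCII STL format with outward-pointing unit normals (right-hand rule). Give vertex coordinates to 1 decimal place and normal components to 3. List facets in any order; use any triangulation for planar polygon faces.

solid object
 facet normal -0.228 0.151 -0.962
  outer loop
   vertex 4.8 0.5 0.8
   vertex 0.1 5.5 2.7
   vertex 5.9 4.7 1.2
  endloop
 endfacet
 facet normal 0.099 0.985 -0.143
  outer loop
   vertex 5.3 5.4 5.6
   vertex 5.9 4.7 1.2
   vertex 0.1 5.5 2.7
  endloop
 endfacet
 facet normal 0.949 -0.265 0.172
  outer loop
   vertex 5.3 5.4 5.6
   vertex 4.8 0.5 0.8
   vertex 5.9 4.7 1.2
  endloop
 endfacet
 facet normal -0.255 0.125 -0.959
  outer loop
   vertex 0.5 1.7 2.1
   vertex 0.1 5.5 2.7
   vertex 4.8 0.5 0.8
  endloop
 endfacet
 facet normal -0.380 -0.577 -0.723
  outer loop
   vertex 0.5 1.7 2.1
   vertex 4.8 0.5 0.8
   vertex 1.6 0.6 2.4
  endloop
 endfacet
 facet normal 0.467 -0.643 0.608
  outer loop
   vertex 4.7 0.9 1.3
   vertex 4.8 0.5 0.8
   vertex 5.3 5.4 5.6
  endloop
 endfacet
 facet normal 0.294 -0.717 0.632
  outer loop
   vertex 4.7 0.9 1.3
   vertex 1.6 0.6 2.4
   vertex 4.8 0.5 0.8
  endloop
 endfacet
 facet normal 0.303 -0.679 0.669
  outer loop
   vertex 4.7 0.9 1.3
   vertex 5.3 5.4 5.6
   vertex 1.6 0.6 2.4
  endloop
 endfacet
 facet normal -0.155 -0.462 0.873
  outer loop
   vertex 0.9 4.8 4.5
   vertex 1.6 0.6 2.4
   vertex 5.3 5.4 5.6
  endloop
 endfacet
 facet normal -0.613 -0.433 0.661
  outer loop
   vertex 0.9 4.8 4.5
   vertex 0.5 1.7 2.1
   vertex 1.6 0.6 2.4
  endloop
 endfacet
 facet normal -0.228 0.869 0.439
  outer loop
   vertex 0.9 4.8 4.5
   vertex 5.3 5.4 5.6
   vertex 0.1 5.5 2.7
  endloop
 endfacet
 facet normal -0.924 -0.153 0.351
  outer loop
   vertex 0.9 4.8 4.5
   vertex 0.1 5.5 2.7
   vertex 0.5 1.7 2.1
  endloop
 endfacet
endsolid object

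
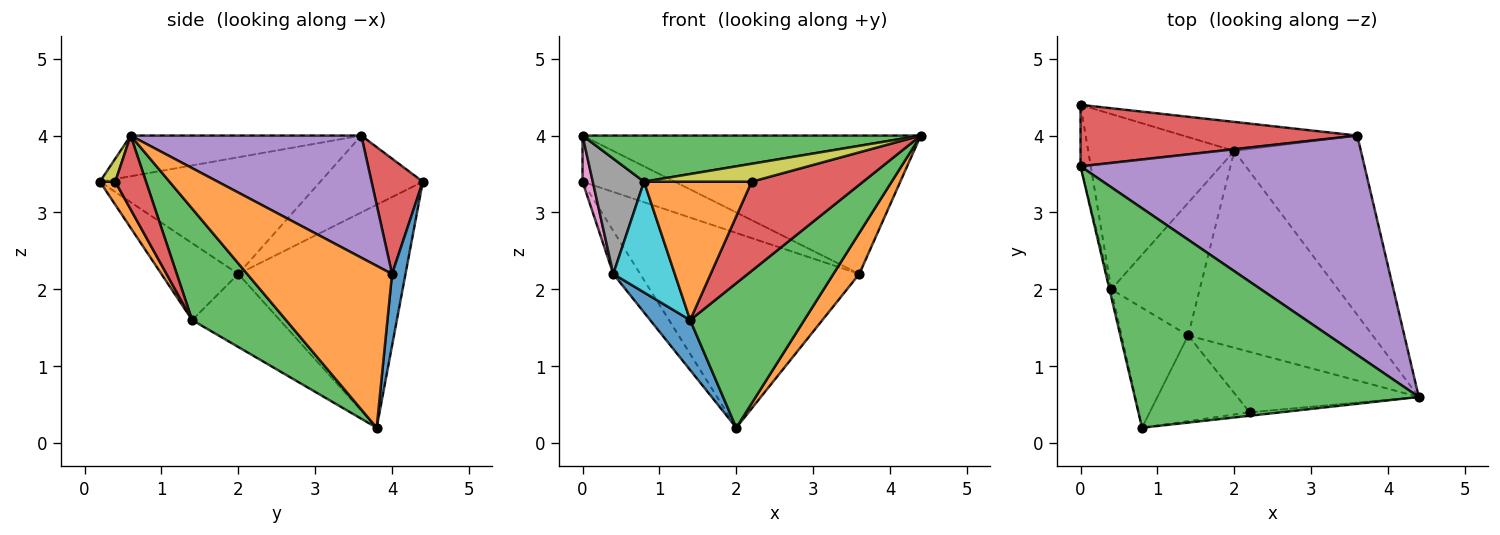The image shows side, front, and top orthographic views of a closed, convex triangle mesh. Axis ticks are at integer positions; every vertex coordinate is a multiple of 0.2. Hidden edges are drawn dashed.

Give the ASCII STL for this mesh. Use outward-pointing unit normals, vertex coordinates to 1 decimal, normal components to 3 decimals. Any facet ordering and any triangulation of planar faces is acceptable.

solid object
 facet normal 0.061 0.987 -0.147
  outer loop
   vertex 3.6 4.0 2.2
   vertex 2.0 3.8 0.2
   vertex 0.0 4.4 3.4
  endloop
 endfacet
 facet normal 0.780 -0.139 -0.610
  outer loop
   vertex 3.6 4.0 2.2
   vertex 4.4 0.6 4.0
   vertex 2.0 3.8 0.2
  endloop
 endfacet
 facet normal -0.139 -0.204 0.969
  outer loop
   vertex 0.0 3.6 4.0
   vertex 0.8 0.2 3.4
   vertex 4.4 0.6 4.0
  endloop
 endfacet
 facet normal 0.316 0.569 0.759
  outer loop
   vertex 0.0 3.6 4.0
   vertex 3.6 4.0 2.2
   vertex 0.0 4.4 3.4
  endloop
 endfacet
 facet normal 0.342 0.501 0.795
  outer loop
   vertex 0.0 3.6 4.0
   vertex 4.4 0.6 4.0
   vertex 3.6 4.0 2.2
  endloop
 endfacet
 facet normal -0.829 0.133 -0.543
  outer loop
   vertex 0.4 2.0 2.2
   vertex 0.0 4.4 3.4
   vertex 2.0 3.8 0.2
  endloop
 endfacet
 facet normal -0.986 -0.099 -0.132
  outer loop
   vertex 0.4 2.0 2.2
   vertex 0.0 3.6 4.0
   vertex 0.0 4.4 3.4
  endloop
 endfacet
 facet normal -0.974 -0.226 -0.015
  outer loop
   vertex 0.4 2.0 2.2
   vertex 0.8 0.2 3.4
   vertex 0.0 3.6 4.0
  endloop
 endfacet
 facet normal 0.139 -0.973 -0.185
  outer loop
   vertex 2.2 0.4 3.4
   vertex 4.4 0.6 4.0
   vertex 0.8 0.2 3.4
  endloop
 endfacet
 facet normal -0.647 -0.517 -0.560
  outer loop
   vertex 1.4 1.4 1.6
   vertex 0.8 0.2 3.4
   vertex 0.4 2.0 2.2
  endloop
 endfacet
 facet normal -0.612 -0.279 -0.740
  outer loop
   vertex 1.4 1.4 1.6
   vertex 0.4 2.0 2.2
   vertex 2.0 3.8 0.2
  endloop
 endfacet
 facet normal 0.121 -0.844 -0.523
  outer loop
   vertex 1.4 1.4 1.6
   vertex 2.2 0.4 3.4
   vertex 0.8 0.2 3.4
  endloop
 endfacet
 facet normal 0.438 -0.532 -0.725
  outer loop
   vertex 1.4 1.4 1.6
   vertex 2.0 3.8 0.2
   vertex 4.4 0.6 4.0
  endloop
 endfacet
 facet normal 0.223 -0.807 -0.547
  outer loop
   vertex 1.4 1.4 1.6
   vertex 4.4 0.6 4.0
   vertex 2.2 0.4 3.4
  endloop
 endfacet
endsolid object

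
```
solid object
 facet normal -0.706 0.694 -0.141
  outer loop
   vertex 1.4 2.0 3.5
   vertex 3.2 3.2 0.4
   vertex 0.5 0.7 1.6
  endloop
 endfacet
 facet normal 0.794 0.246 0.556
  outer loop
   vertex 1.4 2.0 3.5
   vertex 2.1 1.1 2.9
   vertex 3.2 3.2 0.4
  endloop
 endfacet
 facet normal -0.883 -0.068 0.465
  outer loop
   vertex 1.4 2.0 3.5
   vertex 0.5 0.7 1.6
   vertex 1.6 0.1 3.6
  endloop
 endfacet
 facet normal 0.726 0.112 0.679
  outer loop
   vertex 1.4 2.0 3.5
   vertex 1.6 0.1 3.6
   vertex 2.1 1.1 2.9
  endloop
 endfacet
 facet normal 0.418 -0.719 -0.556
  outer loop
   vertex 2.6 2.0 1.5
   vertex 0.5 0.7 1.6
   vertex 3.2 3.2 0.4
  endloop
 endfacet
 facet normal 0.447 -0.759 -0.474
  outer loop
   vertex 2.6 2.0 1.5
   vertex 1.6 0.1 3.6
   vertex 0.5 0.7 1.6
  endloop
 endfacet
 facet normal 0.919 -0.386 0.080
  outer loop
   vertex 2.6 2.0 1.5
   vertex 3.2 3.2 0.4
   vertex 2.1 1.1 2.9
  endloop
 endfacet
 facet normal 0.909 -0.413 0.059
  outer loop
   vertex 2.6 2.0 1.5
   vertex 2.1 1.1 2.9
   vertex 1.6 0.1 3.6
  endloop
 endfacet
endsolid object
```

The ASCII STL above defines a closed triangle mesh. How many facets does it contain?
8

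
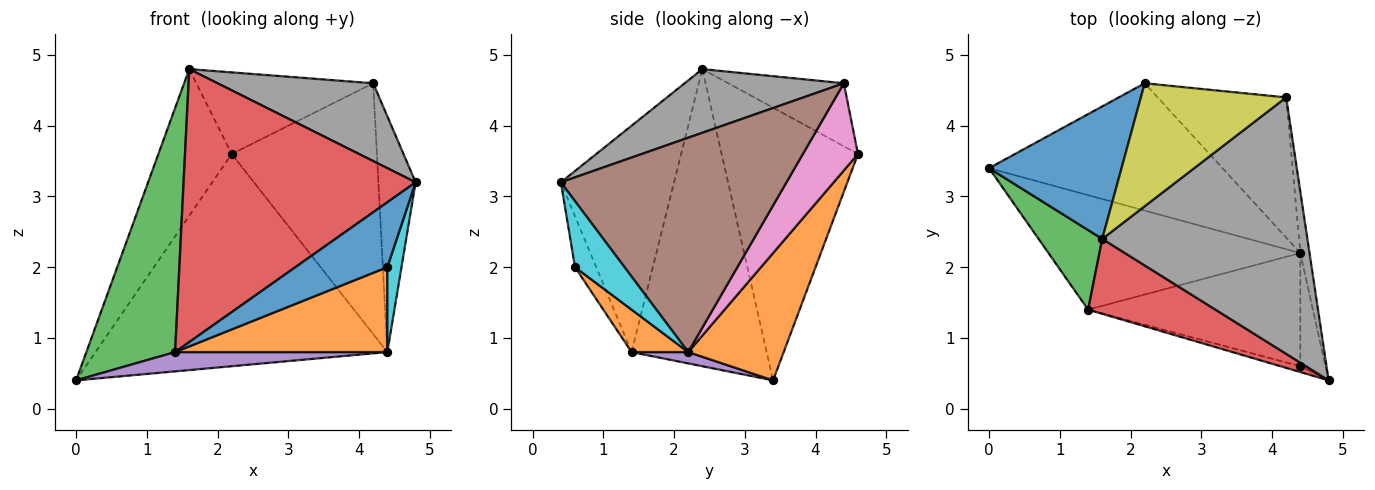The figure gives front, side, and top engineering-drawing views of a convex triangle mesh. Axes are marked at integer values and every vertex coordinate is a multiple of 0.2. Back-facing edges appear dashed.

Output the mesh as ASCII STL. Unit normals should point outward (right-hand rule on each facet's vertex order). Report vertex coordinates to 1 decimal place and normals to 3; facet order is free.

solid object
 facet normal -0.810 0.435 0.393
  outer loop
   vertex 1.6 2.4 4.8
   vertex 2.2 4.6 3.6
   vertex 0.0 3.4 0.4
  endloop
 endfacet
 facet normal 0.270 0.826 -0.495
  outer loop
   vertex 4.4 2.2 0.8
   vertex 0.0 3.4 0.4
   vertex 2.2 4.6 3.6
  endloop
 endfacet
 facet normal -0.823 -0.541 0.176
  outer loop
   vertex 1.4 1.4 0.8
   vertex 1.6 2.4 4.8
   vertex 0.0 3.4 0.4
  endloop
 endfacet
 facet normal -0.426 -0.873 0.239
  outer loop
   vertex 1.4 1.4 0.8
   vertex 4.8 0.4 3.2
   vertex 1.6 2.4 4.8
  endloop
 endfacet
 facet normal 0.044 -0.166 -0.985
  outer loop
   vertex 1.4 1.4 0.8
   vertex 0.0 3.4 0.4
   vertex 4.4 2.2 0.8
  endloop
 endfacet
 facet normal 0.986 0.163 -0.042
  outer loop
   vertex 4.2 4.4 4.6
   vertex 4.8 0.4 3.2
   vertex 4.4 2.2 0.8
  endloop
 endfacet
 facet normal 0.314 0.829 -0.463
  outer loop
   vertex 4.2 4.4 4.6
   vertex 4.4 2.2 0.8
   vertex 2.2 4.6 3.6
  endloop
 endfacet
 facet normal 0.285 -0.278 0.917
  outer loop
   vertex 4.2 4.4 4.6
   vertex 1.6 2.4 4.8
   vertex 4.8 0.4 3.2
  endloop
 endfacet
 facet normal -0.340 0.520 0.784
  outer loop
   vertex 4.2 4.4 4.6
   vertex 2.2 4.6 3.6
   vertex 1.6 2.4 4.8
  endloop
 endfacet
 facet normal 0.903 -0.258 -0.344
  outer loop
   vertex 4.4 0.6 2.0
   vertex 4.4 2.2 0.8
   vertex 4.8 0.4 3.2
  endloop
 endfacet
 facet normal -0.224 -0.971 -0.087
  outer loop
   vertex 4.4 0.6 2.0
   vertex 4.8 0.4 3.2
   vertex 1.4 1.4 0.8
  endloop
 endfacet
 facet normal 0.158 -0.592 -0.790
  outer loop
   vertex 4.4 0.6 2.0
   vertex 1.4 1.4 0.8
   vertex 4.4 2.2 0.8
  endloop
 endfacet
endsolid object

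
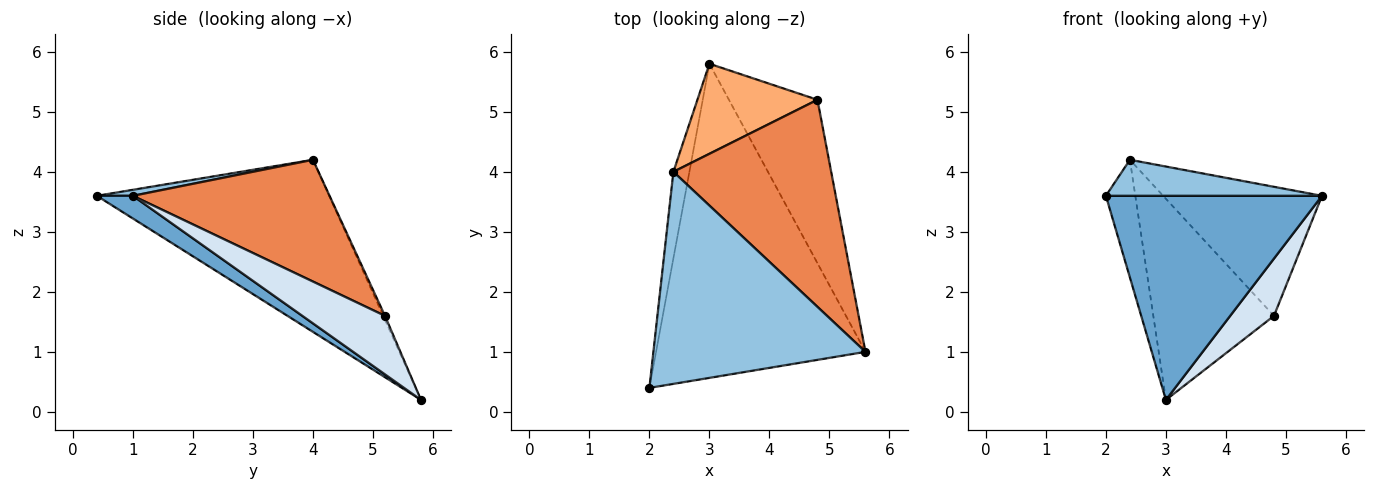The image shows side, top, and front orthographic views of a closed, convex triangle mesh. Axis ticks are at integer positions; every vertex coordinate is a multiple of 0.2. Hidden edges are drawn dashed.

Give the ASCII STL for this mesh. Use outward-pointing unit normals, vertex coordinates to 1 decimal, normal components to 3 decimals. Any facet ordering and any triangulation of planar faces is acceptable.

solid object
 facet normal 0.090 -0.543 -0.835
  outer loop
   vertex 3.0 5.8 0.2
   vertex 5.6 1.0 3.6
   vertex 2.0 0.4 3.6
  endloop
 endfacet
 facet normal 0.028 -0.167 0.986
  outer loop
   vertex 2.4 4.0 4.2
   vertex 2.0 0.4 3.6
   vertex 5.6 1.0 3.6
  endloop
 endfacet
 facet normal -0.988 0.125 -0.092
  outer loop
   vertex 2.4 4.0 4.2
   vertex 3.0 5.8 0.2
   vertex 2.0 0.4 3.6
  endloop
 endfacet
 facet normal 0.529 -0.280 -0.801
  outer loop
   vertex 4.8 5.2 1.6
   vertex 5.6 1.0 3.6
   vertex 3.0 5.8 0.2
  endloop
 endfacet
 facet normal 0.548 0.442 0.710
  outer loop
   vertex 4.8 5.2 1.6
   vertex 2.4 4.0 4.2
   vertex 5.6 1.0 3.6
  endloop
 endfacet
 facet normal -0.014 0.913 0.409
  outer loop
   vertex 4.8 5.2 1.6
   vertex 3.0 5.8 0.2
   vertex 2.4 4.0 4.2
  endloop
 endfacet
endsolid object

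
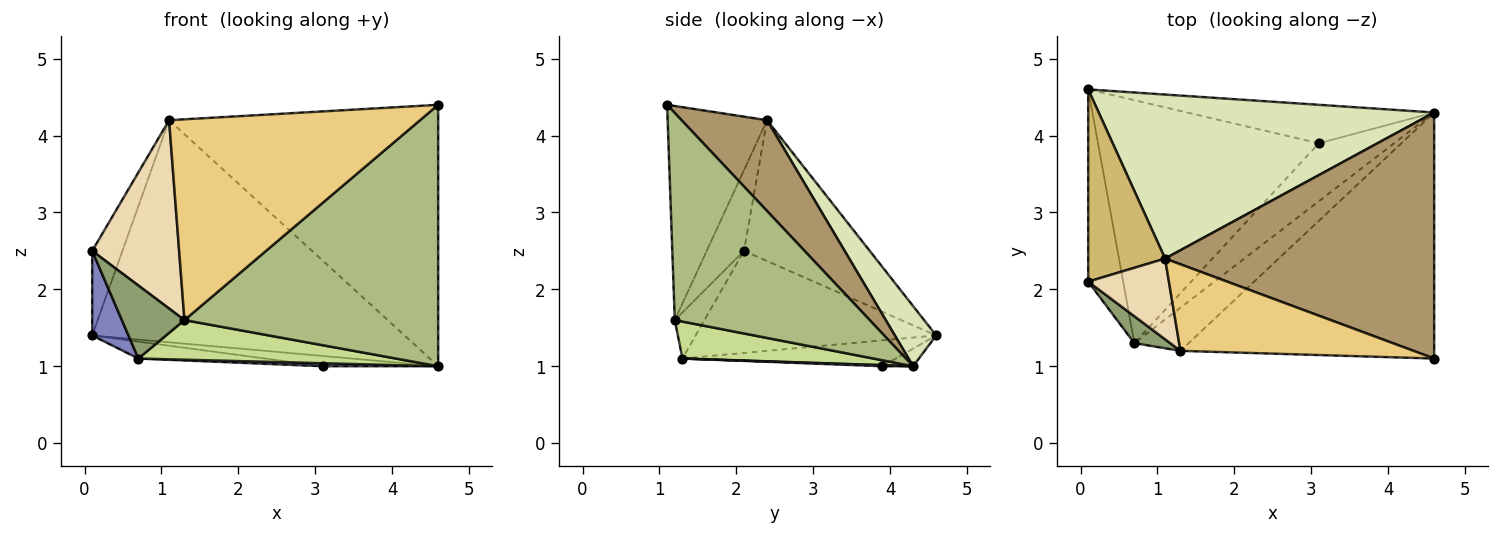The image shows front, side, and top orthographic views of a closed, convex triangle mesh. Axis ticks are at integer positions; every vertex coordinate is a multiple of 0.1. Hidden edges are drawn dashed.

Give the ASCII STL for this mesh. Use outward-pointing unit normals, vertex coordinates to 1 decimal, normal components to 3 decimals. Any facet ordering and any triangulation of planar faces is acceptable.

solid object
 facet normal -0.116 0.069 -0.991
  outer loop
   vertex 0.7 1.3 1.1
   vertex 0.1 4.6 1.4
   vertex 3.1 3.9 1.0
  endloop
 endfacet
 facet normal -0.937 -0.141 -0.321
  outer loop
   vertex 0.1 2.1 2.5
   vertex 0.1 4.6 1.4
   vertex 0.7 1.3 1.1
  endloop
 endfacet
 facet normal -0.069 0.257 -0.964
  outer loop
   vertex 4.6 4.3 1.0
   vertex 3.1 3.9 1.0
   vertex 0.1 4.6 1.4
  endloop
 endfacet
 facet normal 0.014 -0.051 -0.999
  outer loop
   vertex 4.6 4.3 1.0
   vertex 0.7 1.3 1.1
   vertex 3.1 3.9 1.0
  endloop
 endfacet
 facet normal -0.406 -0.857 0.316
  outer loop
   vertex 1.3 1.2 1.6
   vertex 0.1 2.1 2.5
   vertex 0.7 1.3 1.1
  endloop
 endfacet
 facet normal 0.488 -0.636 -0.598
  outer loop
   vertex 1.3 1.2 1.6
   vertex 4.6 4.3 1.0
   vertex 4.6 1.1 4.4
  endloop
 endfacet
 facet normal 0.448 -0.604 -0.659
  outer loop
   vertex 1.3 1.2 1.6
   vertex 0.7 1.3 1.1
   vertex 4.6 4.3 1.0
  endloop
 endfacet
 facet normal 0.106 0.800 0.591
  outer loop
   vertex 1.1 2.4 4.2
   vertex 4.6 4.3 1.0
   vertex 0.1 4.6 1.4
  endloop
 endfacet
 facet normal 0.225 0.709 0.668
  outer loop
   vertex 1.1 2.4 4.2
   vertex 4.6 1.1 4.4
   vertex 4.6 4.3 1.0
  endloop
 endfacet
 facet normal -0.859 0.206 0.469
  outer loop
   vertex 1.1 2.4 4.2
   vertex 0.1 4.6 1.4
   vertex 0.1 2.1 2.5
  endloop
 endfacet
 facet normal -0.342 -0.863 0.372
  outer loop
   vertex 1.1 2.4 4.2
   vertex 1.3 1.2 1.6
   vertex 4.6 1.1 4.4
  endloop
 endfacet
 facet normal -0.367 -0.855 0.367
  outer loop
   vertex 1.1 2.4 4.2
   vertex 0.1 2.1 2.5
   vertex 1.3 1.2 1.6
  endloop
 endfacet
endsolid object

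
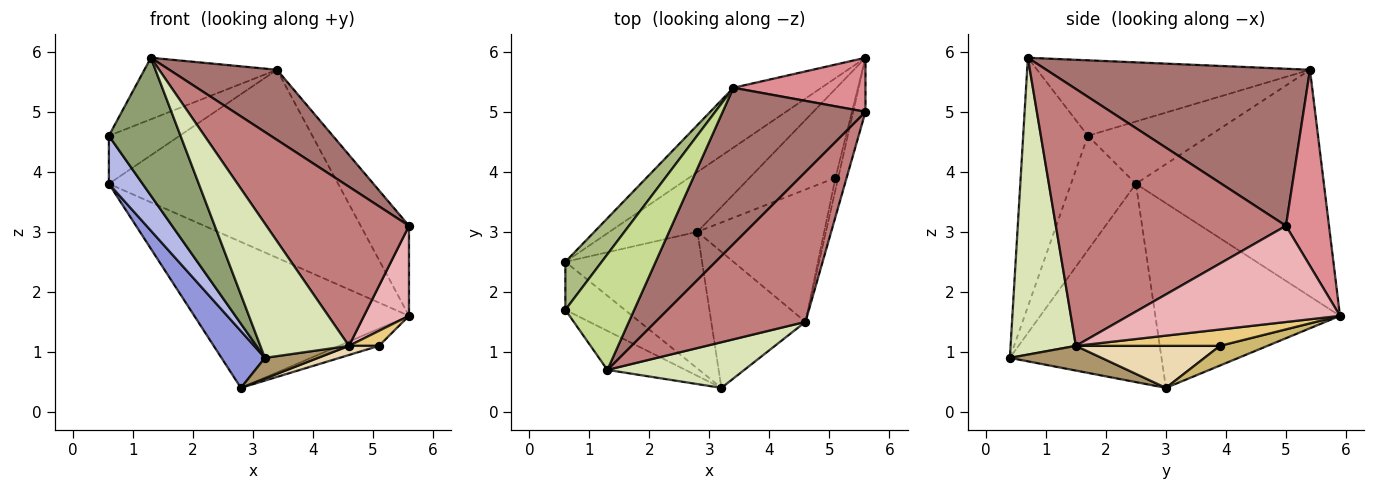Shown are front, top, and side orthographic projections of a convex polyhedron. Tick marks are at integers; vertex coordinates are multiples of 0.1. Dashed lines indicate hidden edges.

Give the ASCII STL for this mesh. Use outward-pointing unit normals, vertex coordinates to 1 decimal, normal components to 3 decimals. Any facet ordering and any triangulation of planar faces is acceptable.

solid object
 facet normal -0.616 0.751 -0.239
  outer loop
   vertex 3.4 5.4 5.7
   vertex 5.6 5.9 1.6
   vertex 0.6 2.5 3.8
  endloop
 endfacet
 facet normal -0.623 0.724 -0.297
  outer loop
   vertex 2.8 3.0 0.4
   vertex 0.6 2.5 3.8
   vertex 5.6 5.9 1.6
  endloop
 endfacet
 facet normal -0.801 -0.230 -0.552
  outer loop
   vertex 2.8 3.0 0.4
   vertex 3.2 0.4 0.9
   vertex 0.6 2.5 3.8
  endloop
 endfacet
 facet normal -0.806 -0.419 -0.419
  outer loop
   vertex 0.6 1.7 4.6
   vertex 0.6 2.5 3.8
   vertex 3.2 0.4 0.9
  endloop
 endfacet
 facet normal -0.656 -0.726 -0.206
  outer loop
   vertex 0.6 1.7 4.6
   vertex 3.2 0.4 0.9
   vertex 1.3 0.7 5.9
  endloop
 endfacet
 facet normal -0.771 0.450 0.450
  outer loop
   vertex 0.6 1.7 4.6
   vertex 3.4 5.4 5.7
   vertex 0.6 2.5 3.8
  endloop
 endfacet
 facet normal -0.695 0.338 0.634
  outer loop
   vertex 0.6 1.7 4.6
   vertex 1.3 0.7 5.9
   vertex 3.4 5.4 5.7
  endloop
 endfacet
 facet normal 0.572 -0.776 0.264
  outer loop
   vertex 4.6 1.5 1.1
   vertex 1.3 0.7 5.9
   vertex 3.2 0.4 0.9
  endloop
 endfacet
 facet normal 0.251 -0.145 -0.957
  outer loop
   vertex 4.6 1.5 1.1
   vertex 3.2 0.4 0.9
   vertex 2.8 3.0 0.4
  endloop
 endfacet
 facet normal 0.219 0.185 -0.958
  outer loop
   vertex 5.1 3.9 1.1
   vertex 2.8 3.0 0.4
   vertex 5.6 5.9 1.6
  endloop
 endfacet
 facet normal 0.966 -0.201 -0.161
  outer loop
   vertex 5.1 3.9 1.1
   vertex 5.6 5.9 1.6
   vertex 4.6 1.5 1.1
  endloop
 endfacet
 facet normal 0.314 -0.065 -0.947
  outer loop
   vertex 5.1 3.9 1.1
   vertex 4.6 1.5 1.1
   vertex 2.8 3.0 0.4
  endloop
 endfacet
 facet normal 0.708 -0.289 0.644
  outer loop
   vertex 5.6 5.0 3.1
   vertex 3.4 5.4 5.7
   vertex 1.3 0.7 5.9
  endloop
 endfacet
 facet normal 0.761 -0.472 0.445
  outer loop
   vertex 5.6 5.0 3.1
   vertex 1.3 0.7 5.9
   vertex 4.6 1.5 1.1
  endloop
 endfacet
 facet normal 0.607 0.681 0.409
  outer loop
   vertex 5.6 5.0 3.1
   vertex 5.6 5.9 1.6
   vertex 3.4 5.4 5.7
  endloop
 endfacet
 facet normal 0.971 -0.207 -0.124
  outer loop
   vertex 5.6 5.0 3.1
   vertex 4.6 1.5 1.1
   vertex 5.6 5.9 1.6
  endloop
 endfacet
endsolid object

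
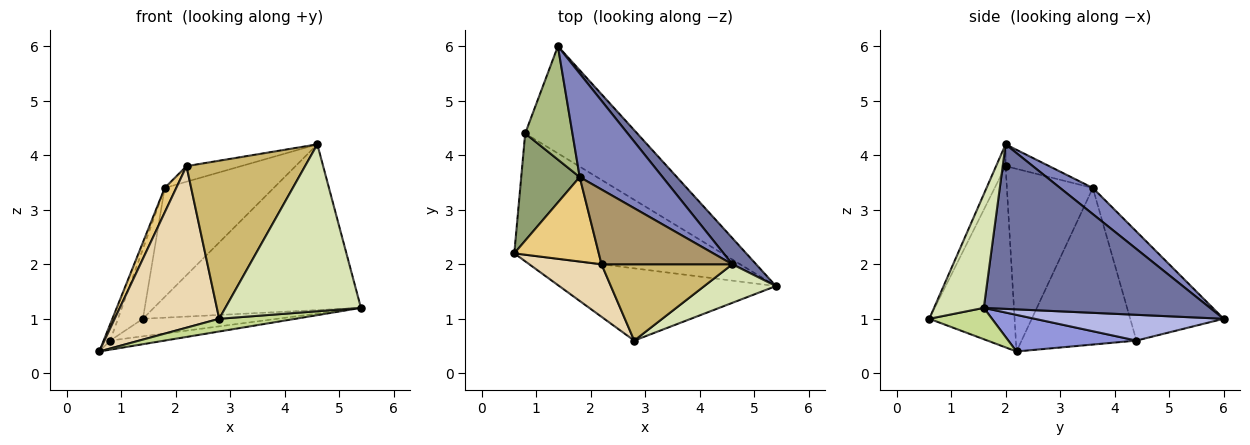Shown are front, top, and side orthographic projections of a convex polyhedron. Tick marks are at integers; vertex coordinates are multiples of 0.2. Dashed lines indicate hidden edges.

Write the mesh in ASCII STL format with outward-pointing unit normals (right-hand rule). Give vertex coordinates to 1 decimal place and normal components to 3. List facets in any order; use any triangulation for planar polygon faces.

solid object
 facet normal 0.733 0.672 0.106
  outer loop
   vertex 4.6 2.0 4.2
   vertex 5.4 1.6 1.2
   vertex 1.4 6.0 1.0
  endloop
 endfacet
 facet normal 0.213 0.708 0.673
  outer loop
   vertex 1.8 3.6 3.4
   vertex 4.6 2.0 4.2
   vertex 1.4 6.0 1.0
  endloop
 endfacet
 facet normal 0.173 0.074 -0.982
  outer loop
   vertex 0.8 4.4 0.6
   vertex 5.4 1.6 1.2
   vertex 0.6 2.2 0.4
  endloop
 endfacet
 facet normal 0.221 0.158 -0.962
  outer loop
   vertex 0.8 4.4 0.6
   vertex 1.4 6.0 1.0
   vertex 5.4 1.6 1.2
  endloop
 endfacet
 facet normal -0.935 0.053 0.349
  outer loop
   vertex 0.8 4.4 0.6
   vertex 0.6 2.2 0.4
   vertex 1.8 3.6 3.4
  endloop
 endfacet
 facet normal -0.891 0.238 0.386
  outer loop
   vertex 0.8 4.4 0.6
   vertex 1.8 3.6 3.4
   vertex 1.4 6.0 1.0
  endloop
 endfacet
 facet normal 0.141 -0.172 -0.975
  outer loop
   vertex 2.8 0.6 1.0
   vertex 0.6 2.2 0.4
   vertex 5.4 1.6 1.2
  endloop
 endfacet
 facet normal 0.337 -0.917 0.212
  outer loop
   vertex 2.8 0.6 1.0
   vertex 5.4 1.6 1.2
   vertex 4.6 2.0 4.2
  endloop
 endfacet
 facet normal -0.161 0.201 0.966
  outer loop
   vertex 2.2 2.0 3.8
   vertex 4.6 2.0 4.2
   vertex 1.8 3.6 3.4
  endloop
 endfacet
 facet normal -0.072 -0.898 0.434
  outer loop
   vertex 2.2 2.0 3.8
   vertex 2.8 0.6 1.0
   vertex 4.6 2.0 4.2
  endloop
 endfacet
 facet normal -0.901 -0.121 0.417
  outer loop
   vertex 2.2 2.0 3.8
   vertex 1.8 3.6 3.4
   vertex 0.6 2.2 0.4
  endloop
 endfacet
 facet normal -0.613 -0.751 0.244
  outer loop
   vertex 2.2 2.0 3.8
   vertex 0.6 2.2 0.4
   vertex 2.8 0.6 1.0
  endloop
 endfacet
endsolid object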